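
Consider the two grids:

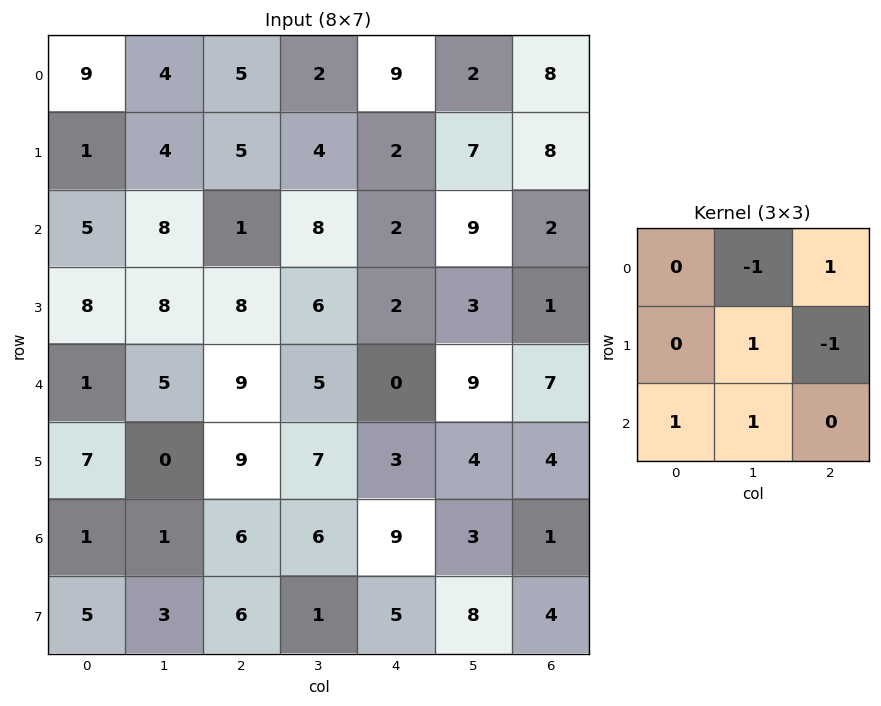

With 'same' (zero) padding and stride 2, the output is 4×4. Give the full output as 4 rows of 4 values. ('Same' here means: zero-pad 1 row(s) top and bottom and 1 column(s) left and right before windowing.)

6 12 13 23
8 8 6 -2
3 11 2 14
-2 7 13 9

Output[0,0]: The receptive field on the zero-padded input at this output position is [0 0 0 / 0 9 4 / 0 1 4]. Elementwise product with the kernel and sum: 0·-1 + 0·1 + 9·1 + 4·-1 + 0·1 + 1·1.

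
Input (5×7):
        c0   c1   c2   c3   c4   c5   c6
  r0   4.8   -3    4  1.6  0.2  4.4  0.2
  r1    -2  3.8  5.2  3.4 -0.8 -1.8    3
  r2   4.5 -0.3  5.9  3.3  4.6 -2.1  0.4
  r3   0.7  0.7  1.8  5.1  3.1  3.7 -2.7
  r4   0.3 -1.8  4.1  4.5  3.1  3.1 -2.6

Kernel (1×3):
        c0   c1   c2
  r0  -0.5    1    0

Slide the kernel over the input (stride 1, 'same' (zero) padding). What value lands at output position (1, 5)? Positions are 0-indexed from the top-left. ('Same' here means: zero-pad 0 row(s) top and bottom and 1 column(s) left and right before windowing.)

-1.4

The receptive field on the zero-padded input at this output position is [-0.8 -1.8 3]. Elementwise product with the kernel and sum: -0.8·-0.5 + -1.8·1.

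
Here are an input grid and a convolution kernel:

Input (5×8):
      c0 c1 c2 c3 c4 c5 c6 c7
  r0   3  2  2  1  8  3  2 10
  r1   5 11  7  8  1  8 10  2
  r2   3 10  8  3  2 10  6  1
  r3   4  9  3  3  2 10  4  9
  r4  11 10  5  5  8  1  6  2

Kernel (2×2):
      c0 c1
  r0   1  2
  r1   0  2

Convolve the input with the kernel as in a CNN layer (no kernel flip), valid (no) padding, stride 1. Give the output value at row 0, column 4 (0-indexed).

The receptive field on the input at this output position is [8 3 / 1 8]. Elementwise product with the kernel and sum: 8·1 + 3·2 + 8·2.

30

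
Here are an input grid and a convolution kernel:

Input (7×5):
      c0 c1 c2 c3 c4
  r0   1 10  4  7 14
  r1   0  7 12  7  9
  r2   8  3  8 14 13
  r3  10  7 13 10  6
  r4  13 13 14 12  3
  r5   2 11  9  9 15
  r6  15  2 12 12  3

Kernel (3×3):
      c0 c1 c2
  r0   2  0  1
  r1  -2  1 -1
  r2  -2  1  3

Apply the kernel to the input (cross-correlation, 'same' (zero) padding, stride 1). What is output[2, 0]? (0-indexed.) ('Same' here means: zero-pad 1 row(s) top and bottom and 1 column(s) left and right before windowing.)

43

The receptive field on the zero-padded input at this output position is [0 0 7 / 0 8 3 / 0 10 7]. Elementwise product with the kernel and sum: 0·2 + 7·1 + 0·-2 + 8·1 + 3·-1 + 0·-2 + 10·1 + 7·3.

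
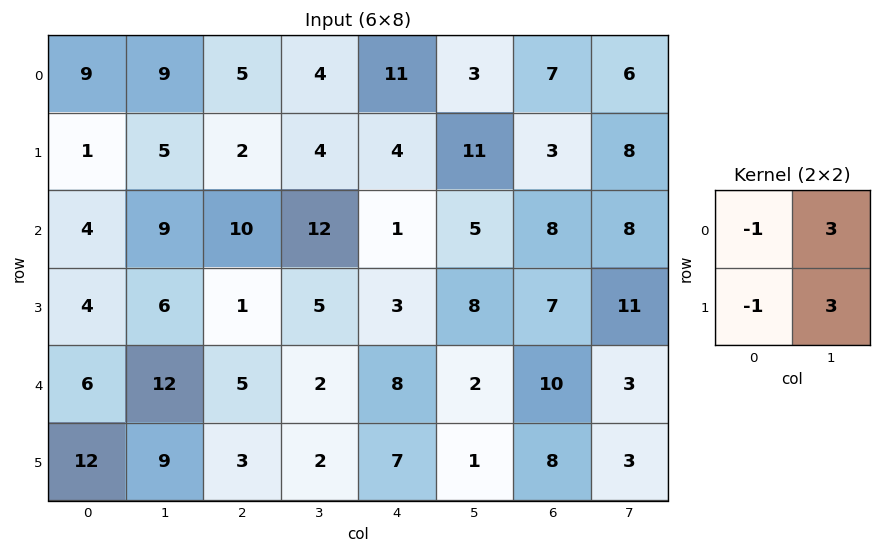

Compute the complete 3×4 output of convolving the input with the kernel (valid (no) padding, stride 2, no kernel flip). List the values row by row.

Output[0,0]: The receptive field on the input at this output position is [9 9 / 1 5]. Elementwise product with the kernel and sum: 9·-1 + 9·3 + 1·-1 + 5·3.
Output[0,1]: The receptive field on the input at this output position is [5 4 / 2 4]. Elementwise product with the kernel and sum: 5·-1 + 4·3 + 2·-1 + 4·3.

32 17 27 32
37 40 35 42
45 4 -6 0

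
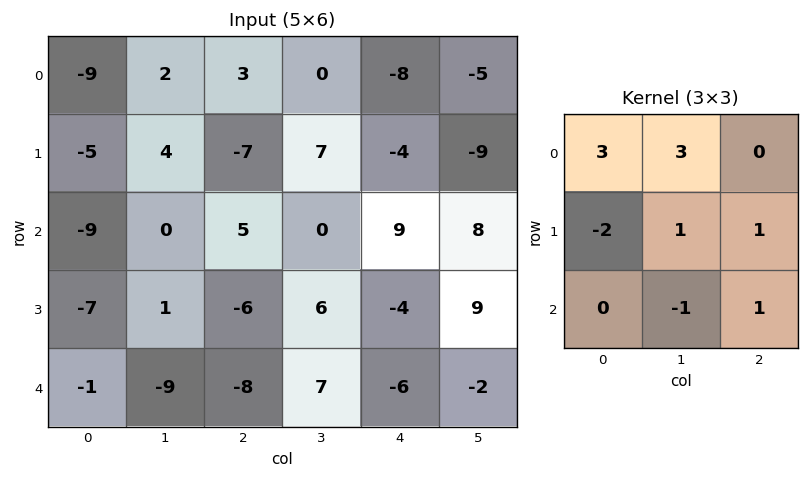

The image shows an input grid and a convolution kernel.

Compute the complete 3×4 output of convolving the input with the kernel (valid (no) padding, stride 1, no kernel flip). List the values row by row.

-9 2 35 -52
13 8 -11 39
-17 28 16 24

Output[0,0]: The receptive field on the input at this output position is [-9 2 3 / -5 4 -7 / -9 0 5]. Elementwise product with the kernel and sum: -9·3 + 2·3 + -5·-2 + 4·1 + -7·1 + 0·-1 + 5·1.
Output[0,1]: The receptive field on the input at this output position is [2 3 0 / 4 -7 7 / 0 5 0]. Elementwise product with the kernel and sum: 2·3 + 3·3 + 4·-2 + -7·1 + 7·1 + 5·-1 + 0·1.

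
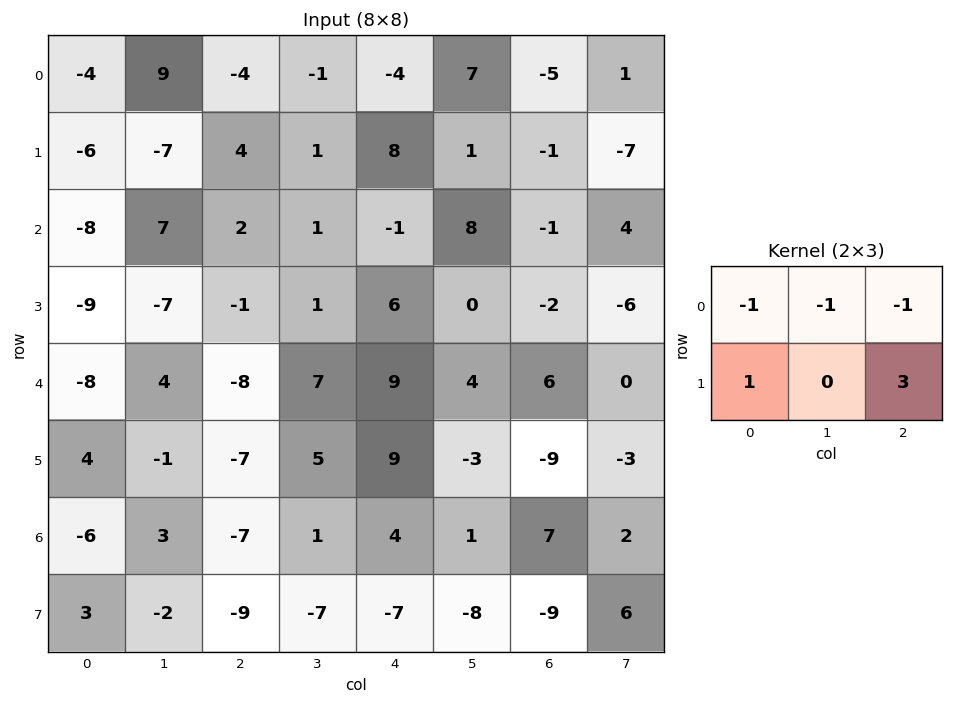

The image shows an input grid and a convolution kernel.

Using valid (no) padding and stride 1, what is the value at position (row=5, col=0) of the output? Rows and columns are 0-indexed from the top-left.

-23

The receptive field on the input at this output position is [4 -1 -7 / -6 3 -7]. Elementwise product with the kernel and sum: 4·-1 + -1·-1 + -7·-1 + -6·1 + -7·3.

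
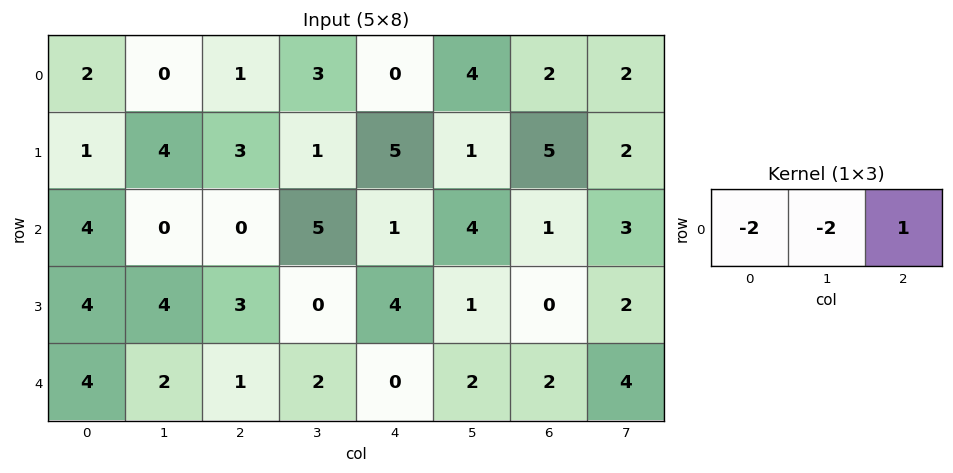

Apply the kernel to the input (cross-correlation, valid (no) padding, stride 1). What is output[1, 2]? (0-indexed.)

The receptive field on the input at this output position is [3 1 5]. Elementwise product with the kernel and sum: 3·-2 + 1·-2 + 5·1.

-3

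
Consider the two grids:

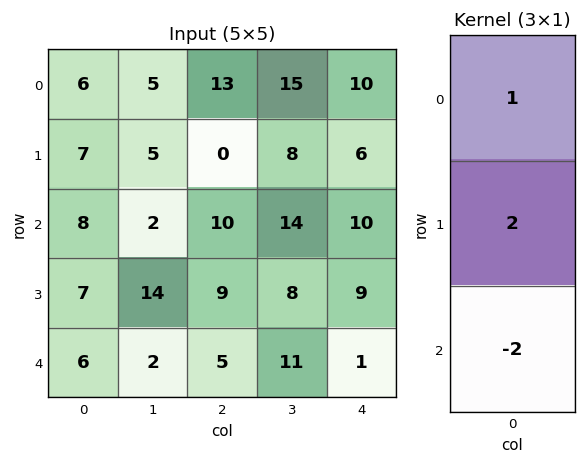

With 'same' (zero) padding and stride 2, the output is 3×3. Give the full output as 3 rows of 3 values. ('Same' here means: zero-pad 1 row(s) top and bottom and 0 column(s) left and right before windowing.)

Output[0,0]: The receptive field on the zero-padded input at this output position is [0 / 6 / 7]. Elementwise product with the kernel and sum: 0·1 + 6·2 + 7·-2.
Output[0,1]: The receptive field on the zero-padded input at this output position is [0 / 13 / 0]. Elementwise product with the kernel and sum: 0·1 + 13·2 + 0·-2.

-2 26 8
9 2 8
19 19 11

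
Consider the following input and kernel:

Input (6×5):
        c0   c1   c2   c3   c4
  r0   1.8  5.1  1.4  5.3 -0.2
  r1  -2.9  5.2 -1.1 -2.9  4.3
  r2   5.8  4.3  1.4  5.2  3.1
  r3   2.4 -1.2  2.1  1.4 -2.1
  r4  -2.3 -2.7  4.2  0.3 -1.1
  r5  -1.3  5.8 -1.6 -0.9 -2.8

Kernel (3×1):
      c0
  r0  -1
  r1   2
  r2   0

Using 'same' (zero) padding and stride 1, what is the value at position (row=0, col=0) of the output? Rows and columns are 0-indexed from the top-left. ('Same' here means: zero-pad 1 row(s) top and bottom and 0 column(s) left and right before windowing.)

3.6

The receptive field on the zero-padded input at this output position is [0 / 1.8 / -2.9]. Elementwise product with the kernel and sum: 0·-1 + 1.8·2.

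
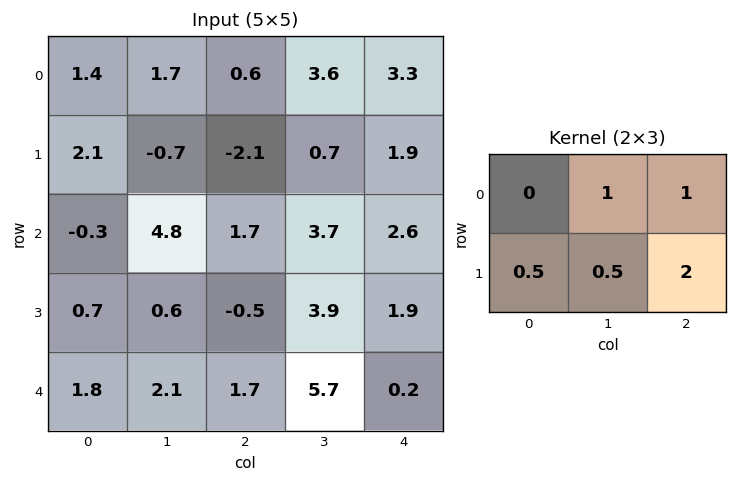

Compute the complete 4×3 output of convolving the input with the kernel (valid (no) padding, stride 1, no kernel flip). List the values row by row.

-1.2 4.2 10
2.85 9.25 10.5
6.15 13.25 11.8
5.45 16.7 9.9

Output[0,0]: The receptive field on the input at this output position is [1.4 1.7 0.6 / 2.1 -0.7 -2.1]. Elementwise product with the kernel and sum: 1.7·1 + 0.6·1 + 2.1·0.5 + -0.7·0.5 + -2.1·2.
Output[0,1]: The receptive field on the input at this output position is [1.7 0.6 3.6 / -0.7 -2.1 0.7]. Elementwise product with the kernel and sum: 0.6·1 + 3.6·1 + -0.7·0.5 + -2.1·0.5 + 0.7·2.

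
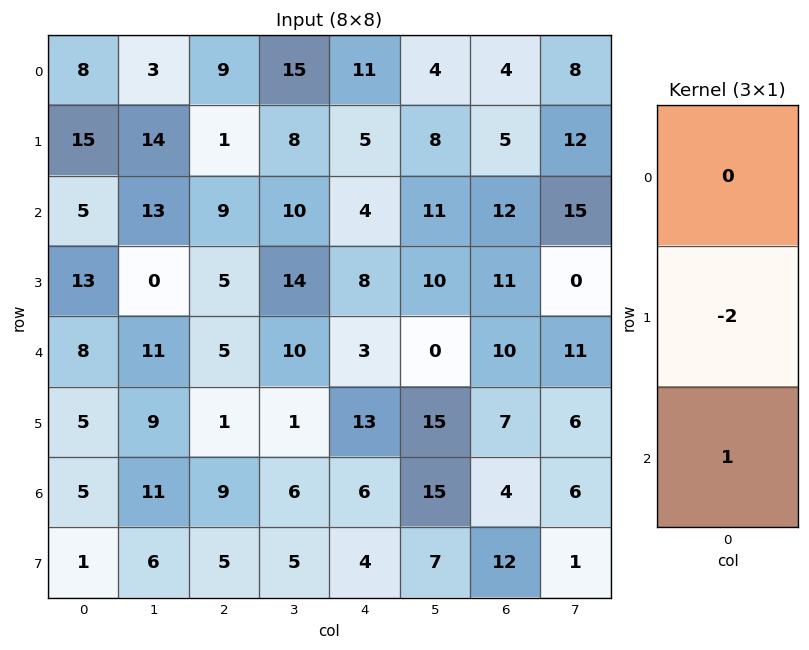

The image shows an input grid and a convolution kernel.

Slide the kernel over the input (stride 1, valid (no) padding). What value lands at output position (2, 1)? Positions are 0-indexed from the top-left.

The receptive field on the input at this output position is [13 / 0 / 11]. Elementwise product with the kernel and sum: 0·-2 + 11·1.

11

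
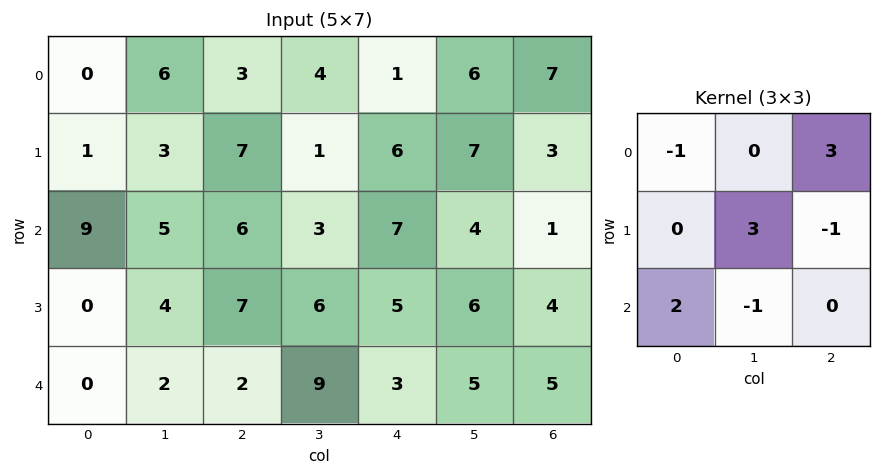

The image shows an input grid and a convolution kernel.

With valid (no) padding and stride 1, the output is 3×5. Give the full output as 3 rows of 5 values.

Output[0,0]: The receptive field on the input at this output position is [0 6 3 / 1 3 7 / 9 5 6]. Elementwise product with the kernel and sum: 0·-1 + 3·3 + 3·3 + 7·-1 + 9·2 + 5·-1.
Output[0,1]: The receptive field on the input at this output position is [6 3 4 / 3 7 1 / 5 6 3]. Elementwise product with the kernel and sum: 6·-1 + 4·3 + 7·3 + 1·-1 + 5·2 + 6·-1.

24 30 6 24 48
25 16 21 44 18
12 21 23 33 11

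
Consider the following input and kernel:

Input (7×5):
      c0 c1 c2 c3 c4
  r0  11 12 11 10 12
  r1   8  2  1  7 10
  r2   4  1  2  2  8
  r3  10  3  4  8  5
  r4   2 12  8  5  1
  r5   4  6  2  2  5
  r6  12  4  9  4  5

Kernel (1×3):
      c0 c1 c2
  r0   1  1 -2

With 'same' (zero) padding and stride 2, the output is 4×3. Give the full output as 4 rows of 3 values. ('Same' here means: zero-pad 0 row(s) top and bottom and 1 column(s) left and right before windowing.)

Output[0,0]: The receptive field on the zero-padded input at this output position is [0 11 12]. Elementwise product with the kernel and sum: 0·1 + 11·1 + 12·-2.

-13 3 22
2 -1 10
-22 10 6
4 5 9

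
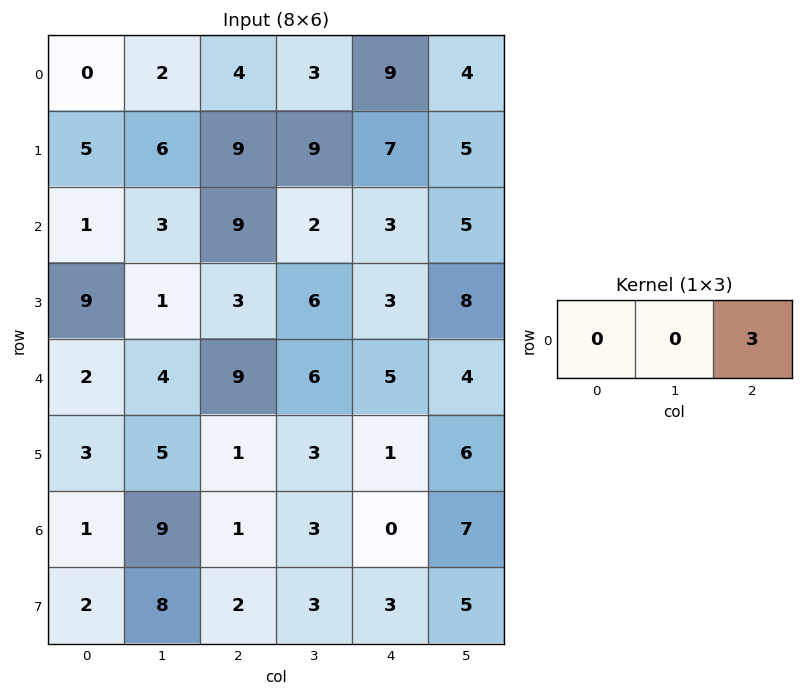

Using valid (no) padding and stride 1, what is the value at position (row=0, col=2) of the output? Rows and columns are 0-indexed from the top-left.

The receptive field on the input at this output position is [4 3 9]. Elementwise product with the kernel and sum: 9·3.

27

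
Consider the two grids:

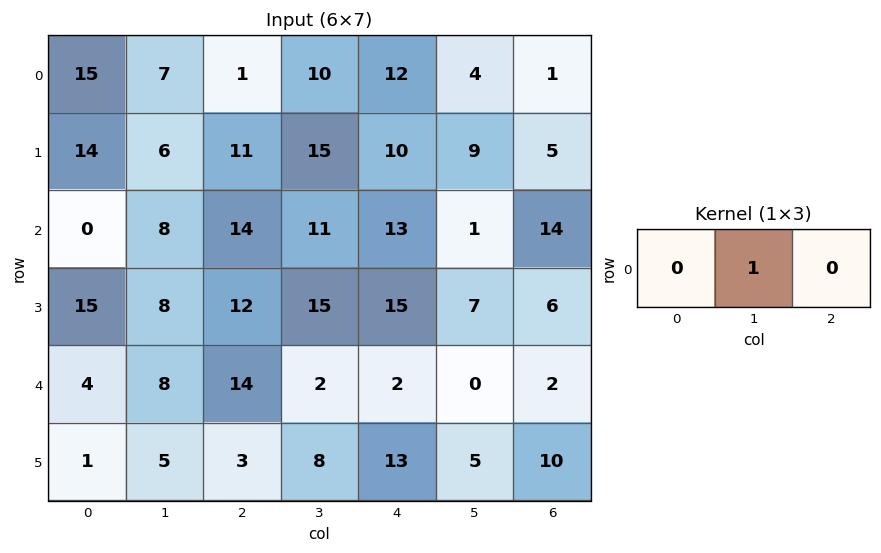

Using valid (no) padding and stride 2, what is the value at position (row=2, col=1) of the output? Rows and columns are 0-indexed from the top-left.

The receptive field on the input at this output position is [14 2 2]. Elementwise product with the kernel and sum: 2·1.

2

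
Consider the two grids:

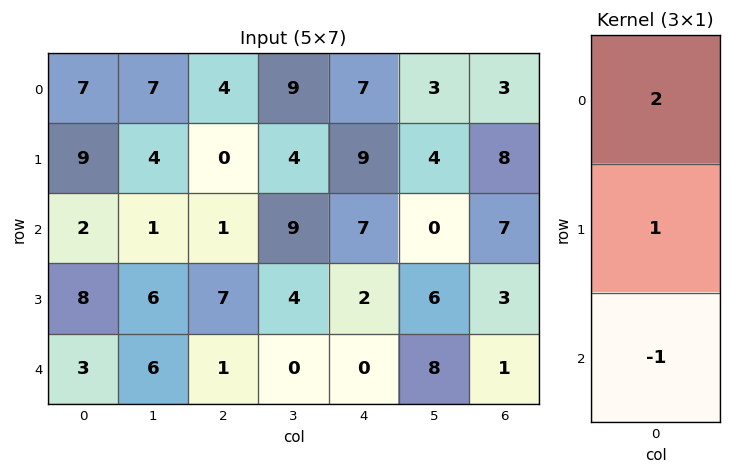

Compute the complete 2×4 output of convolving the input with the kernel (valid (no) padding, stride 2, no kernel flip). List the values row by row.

Output[0,0]: The receptive field on the input at this output position is [7 / 9 / 2]. Elementwise product with the kernel and sum: 7·2 + 9·1 + 2·-1.
Output[0,1]: The receptive field on the input at this output position is [4 / 0 / 1]. Elementwise product with the kernel and sum: 4·2 + 0·1 + 1·-1.

21 7 16 7
9 8 16 16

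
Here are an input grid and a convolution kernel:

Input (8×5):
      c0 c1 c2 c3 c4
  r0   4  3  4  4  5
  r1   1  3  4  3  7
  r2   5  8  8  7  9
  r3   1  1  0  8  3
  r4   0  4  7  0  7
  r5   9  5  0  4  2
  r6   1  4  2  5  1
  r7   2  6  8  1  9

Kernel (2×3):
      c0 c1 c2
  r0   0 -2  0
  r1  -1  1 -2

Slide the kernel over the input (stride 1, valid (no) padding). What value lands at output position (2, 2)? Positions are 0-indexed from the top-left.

The receptive field on the input at this output position is [8 7 9 / 0 8 3]. Elementwise product with the kernel and sum: 7·-2 + 0·-1 + 8·1 + 3·-2.

-12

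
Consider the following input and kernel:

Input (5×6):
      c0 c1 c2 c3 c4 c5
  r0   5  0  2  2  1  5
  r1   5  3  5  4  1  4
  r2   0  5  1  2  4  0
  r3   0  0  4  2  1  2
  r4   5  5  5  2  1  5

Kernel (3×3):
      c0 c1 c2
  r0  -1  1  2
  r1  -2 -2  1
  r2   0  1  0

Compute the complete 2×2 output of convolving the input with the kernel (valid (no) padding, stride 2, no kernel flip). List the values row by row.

-7 -13
16 0

Output[0,0]: The receptive field on the input at this output position is [5 0 2 / 5 3 5 / 0 5 1]. Elementwise product with the kernel and sum: 5·-1 + 0·1 + 2·2 + 5·-2 + 3·-2 + 5·1 + 5·1.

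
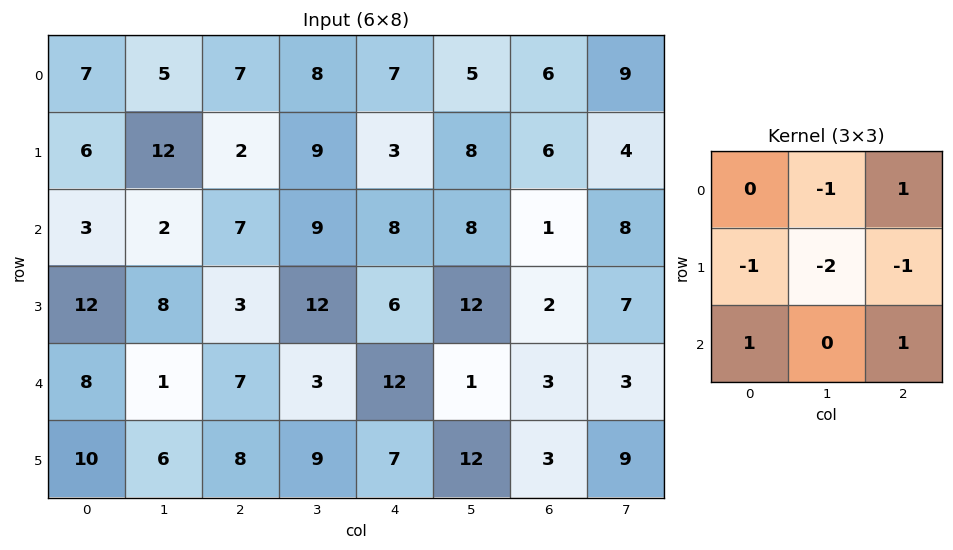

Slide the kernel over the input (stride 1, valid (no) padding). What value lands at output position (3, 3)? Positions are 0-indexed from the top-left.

The receptive field on the input at this output position is [12 6 12 / 3 12 1 / 9 7 12]. Elementwise product with the kernel and sum: 6·-1 + 12·1 + 3·-1 + 12·-2 + 1·-1 + 9·1 + 12·1.

-1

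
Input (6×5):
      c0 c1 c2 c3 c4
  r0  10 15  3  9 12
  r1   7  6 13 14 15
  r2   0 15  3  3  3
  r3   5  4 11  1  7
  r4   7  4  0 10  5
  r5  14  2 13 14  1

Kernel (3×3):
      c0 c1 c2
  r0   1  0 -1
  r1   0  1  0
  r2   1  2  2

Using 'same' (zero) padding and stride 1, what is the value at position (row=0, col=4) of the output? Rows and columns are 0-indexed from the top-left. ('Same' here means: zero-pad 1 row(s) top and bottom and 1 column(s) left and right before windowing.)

56

The receptive field on the zero-padded input at this output position is [0 0 0 / 9 12 0 / 14 15 0]. Elementwise product with the kernel and sum: 0·1 + 0·-1 + 12·1 + 14·1 + 15·2 + 0·2.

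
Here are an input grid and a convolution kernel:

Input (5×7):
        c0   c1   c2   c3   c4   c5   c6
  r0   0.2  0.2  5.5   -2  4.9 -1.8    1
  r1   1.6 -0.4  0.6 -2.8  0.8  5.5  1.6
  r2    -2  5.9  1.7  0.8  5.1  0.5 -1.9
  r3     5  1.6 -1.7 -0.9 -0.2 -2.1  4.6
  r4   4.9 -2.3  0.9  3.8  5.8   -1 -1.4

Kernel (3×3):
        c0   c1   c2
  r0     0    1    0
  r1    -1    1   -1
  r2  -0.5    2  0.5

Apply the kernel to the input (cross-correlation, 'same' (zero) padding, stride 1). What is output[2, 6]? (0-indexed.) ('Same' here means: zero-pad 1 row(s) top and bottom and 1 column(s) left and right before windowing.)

The receptive field on the zero-padded input at this output position is [5.5 1.6 0 / 0.5 -1.9 0 / -2.1 4.6 0]. Elementwise product with the kernel and sum: 1.6·1 + 0.5·-1 + -1.9·1 + 0·-1 + -2.1·-0.5 + 4.6·2 + 0·0.5.

9.45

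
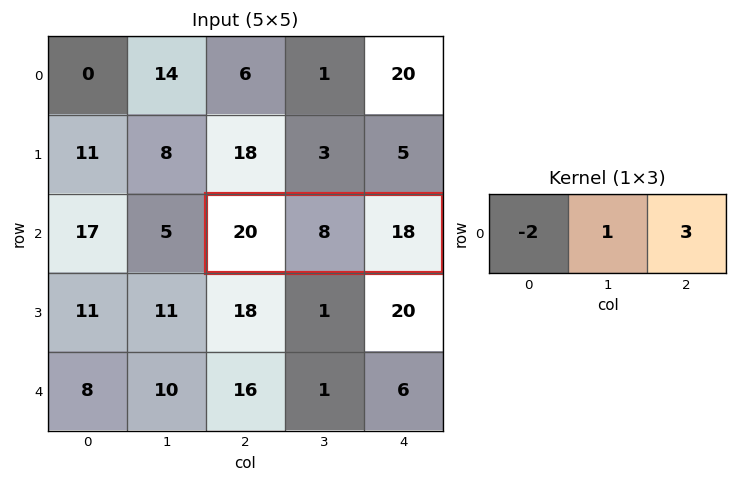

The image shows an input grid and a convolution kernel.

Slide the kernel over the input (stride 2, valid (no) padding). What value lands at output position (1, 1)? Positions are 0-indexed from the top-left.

The receptive field on the input at this output position is [20 8 18]. Elementwise product with the kernel and sum: 20·-2 + 8·1 + 18·3.

22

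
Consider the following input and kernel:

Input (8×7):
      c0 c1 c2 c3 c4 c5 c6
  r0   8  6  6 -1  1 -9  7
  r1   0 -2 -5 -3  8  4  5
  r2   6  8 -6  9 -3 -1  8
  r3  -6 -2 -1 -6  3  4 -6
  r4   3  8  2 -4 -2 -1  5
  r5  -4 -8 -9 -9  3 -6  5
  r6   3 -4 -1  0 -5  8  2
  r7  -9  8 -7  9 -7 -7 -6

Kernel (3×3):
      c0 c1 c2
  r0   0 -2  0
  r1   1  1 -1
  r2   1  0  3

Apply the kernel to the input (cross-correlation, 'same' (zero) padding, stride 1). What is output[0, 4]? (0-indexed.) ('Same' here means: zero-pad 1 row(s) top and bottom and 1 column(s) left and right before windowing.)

18

The receptive field on the zero-padded input at this output position is [0 0 0 / -1 1 -9 / -3 8 4]. Elementwise product with the kernel and sum: 0·-2 + -1·1 + 1·1 + -9·-1 + -3·1 + 4·3.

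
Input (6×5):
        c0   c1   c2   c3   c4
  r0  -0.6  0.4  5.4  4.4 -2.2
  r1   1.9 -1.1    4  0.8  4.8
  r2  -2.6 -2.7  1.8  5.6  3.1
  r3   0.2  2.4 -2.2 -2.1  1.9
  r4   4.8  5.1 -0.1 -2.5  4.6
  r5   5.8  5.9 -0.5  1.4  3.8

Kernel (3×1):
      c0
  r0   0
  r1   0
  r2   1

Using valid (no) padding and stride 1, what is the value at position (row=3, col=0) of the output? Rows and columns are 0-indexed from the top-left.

The receptive field on the input at this output position is [0.2 / 4.8 / 5.8]. Elementwise product with the kernel and sum: 5.8·1.

5.8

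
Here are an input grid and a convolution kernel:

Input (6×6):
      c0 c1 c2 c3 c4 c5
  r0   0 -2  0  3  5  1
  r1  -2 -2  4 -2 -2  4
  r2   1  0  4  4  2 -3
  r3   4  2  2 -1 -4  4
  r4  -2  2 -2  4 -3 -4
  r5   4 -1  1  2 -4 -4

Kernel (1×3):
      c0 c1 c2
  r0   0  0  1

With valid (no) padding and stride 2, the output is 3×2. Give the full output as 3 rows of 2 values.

Output[0,0]: The receptive field on the input at this output position is [0 -2 0]. Elementwise product with the kernel and sum: 0·1.
Output[0,1]: The receptive field on the input at this output position is [0 3 5]. Elementwise product with the kernel and sum: 5·1.

0 5
4 2
-2 -3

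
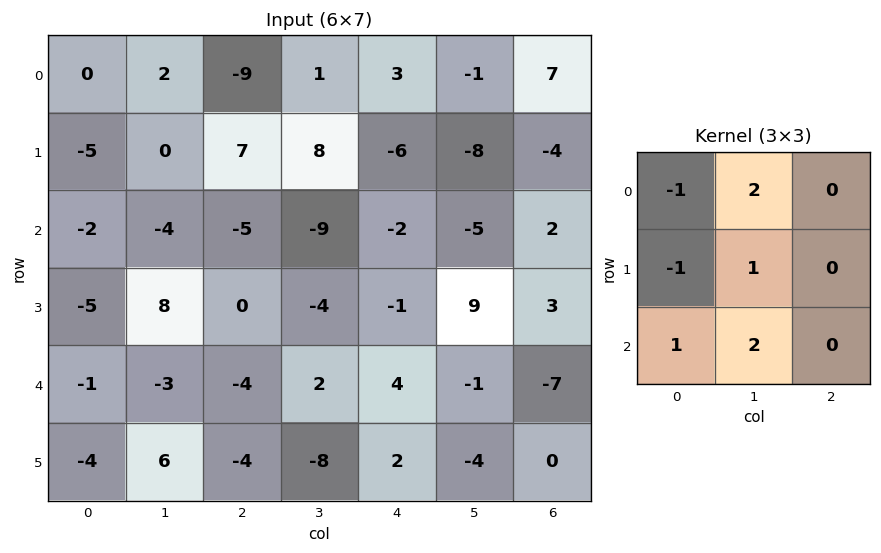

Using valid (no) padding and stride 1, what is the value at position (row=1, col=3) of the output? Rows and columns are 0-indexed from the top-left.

The receptive field on the input at this output position is [8 -6 -8 / -9 -2 -5 / -4 -1 9]. Elementwise product with the kernel and sum: 8·-1 + -6·2 + -9·-1 + -2·1 + -4·1 + -1·2.

-19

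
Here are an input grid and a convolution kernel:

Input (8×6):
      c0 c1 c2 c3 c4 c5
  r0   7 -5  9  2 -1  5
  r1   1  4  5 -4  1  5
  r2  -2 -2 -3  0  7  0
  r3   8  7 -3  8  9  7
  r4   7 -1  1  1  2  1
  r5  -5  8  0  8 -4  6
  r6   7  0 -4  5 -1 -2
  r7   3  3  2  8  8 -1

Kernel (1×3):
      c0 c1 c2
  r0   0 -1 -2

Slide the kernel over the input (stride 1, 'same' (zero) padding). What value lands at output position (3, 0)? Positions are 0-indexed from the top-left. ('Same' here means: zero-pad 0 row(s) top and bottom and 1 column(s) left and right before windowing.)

The receptive field on the zero-padded input at this output position is [0 8 7]. Elementwise product with the kernel and sum: 8·-1 + 7·-2.

-22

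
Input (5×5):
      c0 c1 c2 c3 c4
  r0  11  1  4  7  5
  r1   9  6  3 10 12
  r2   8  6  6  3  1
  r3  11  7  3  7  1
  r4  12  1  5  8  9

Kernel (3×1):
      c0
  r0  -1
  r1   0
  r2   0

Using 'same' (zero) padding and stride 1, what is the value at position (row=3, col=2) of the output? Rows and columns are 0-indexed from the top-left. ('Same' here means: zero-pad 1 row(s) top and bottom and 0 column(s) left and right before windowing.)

-6

The receptive field on the zero-padded input at this output position is [6 / 3 / 5]. Elementwise product with the kernel and sum: 6·-1.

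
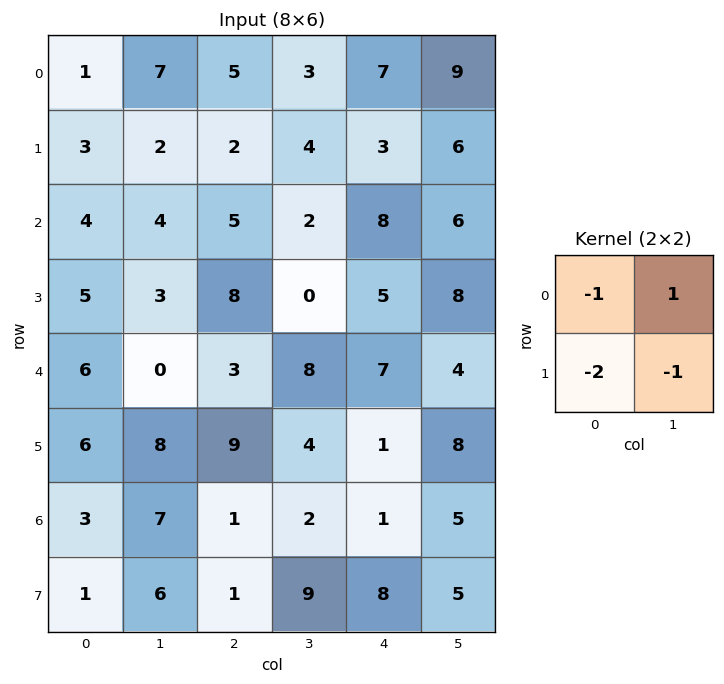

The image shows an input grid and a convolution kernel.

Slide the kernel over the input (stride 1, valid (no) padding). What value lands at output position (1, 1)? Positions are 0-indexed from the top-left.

-13

The receptive field on the input at this output position is [2 2 / 4 5]. Elementwise product with the kernel and sum: 2·-1 + 2·1 + 4·-2 + 5·-1.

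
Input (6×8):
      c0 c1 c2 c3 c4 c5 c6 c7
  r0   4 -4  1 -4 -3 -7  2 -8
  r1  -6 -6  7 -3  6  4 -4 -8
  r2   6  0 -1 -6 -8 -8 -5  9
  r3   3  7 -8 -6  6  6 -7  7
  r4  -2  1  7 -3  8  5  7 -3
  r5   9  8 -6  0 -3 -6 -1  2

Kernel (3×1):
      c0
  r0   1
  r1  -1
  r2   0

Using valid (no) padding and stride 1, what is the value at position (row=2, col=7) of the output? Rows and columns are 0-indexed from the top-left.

2

The receptive field on the input at this output position is [9 / 7 / -3]. Elementwise product with the kernel and sum: 9·1 + 7·-1.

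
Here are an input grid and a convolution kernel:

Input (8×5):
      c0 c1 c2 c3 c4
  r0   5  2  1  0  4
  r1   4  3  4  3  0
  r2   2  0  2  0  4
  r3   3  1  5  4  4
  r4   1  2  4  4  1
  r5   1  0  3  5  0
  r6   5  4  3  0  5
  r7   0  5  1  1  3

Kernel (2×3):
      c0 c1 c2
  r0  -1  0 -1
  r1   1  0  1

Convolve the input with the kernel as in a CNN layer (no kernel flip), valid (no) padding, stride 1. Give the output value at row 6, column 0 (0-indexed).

The receptive field on the input at this output position is [5 4 3 / 0 5 1]. Elementwise product with the kernel and sum: 5·-1 + 3·-1 + 0·1 + 1·1.

-7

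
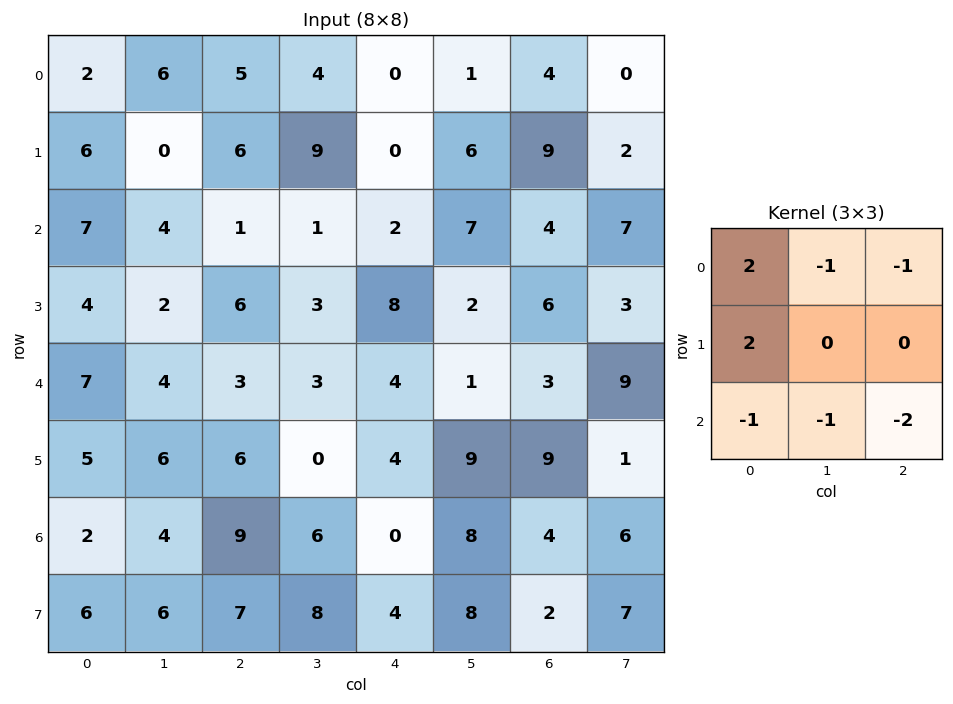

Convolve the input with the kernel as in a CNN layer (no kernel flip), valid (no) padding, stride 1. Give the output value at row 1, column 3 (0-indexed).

-1

The receptive field on the input at this output position is [9 0 6 / 1 2 7 / 3 8 2]. Elementwise product with the kernel and sum: 9·2 + 0·-1 + 6·-1 + 1·2 + 3·-1 + 8·-1 + 2·-2.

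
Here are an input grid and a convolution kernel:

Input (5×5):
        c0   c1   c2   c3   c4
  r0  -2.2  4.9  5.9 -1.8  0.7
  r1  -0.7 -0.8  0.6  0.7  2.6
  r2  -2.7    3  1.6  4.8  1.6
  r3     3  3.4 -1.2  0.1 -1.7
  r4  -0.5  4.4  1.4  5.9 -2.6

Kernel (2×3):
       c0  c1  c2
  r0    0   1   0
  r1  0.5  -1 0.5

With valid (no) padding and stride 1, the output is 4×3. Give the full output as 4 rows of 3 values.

Output[0,0]: The receptive field on the input at this output position is [-2.2 4.9 5.9 / -0.7 -0.8 0.6]. Elementwise product with the kernel and sum: 4.9·1 + -0.7·0.5 + -0.8·-1 + 0.6·0.5.

5.65 5.25 -0.9
-4.35 2.9 -2.5
0.5 4.55 3.25
-0.55 2.55 -6.4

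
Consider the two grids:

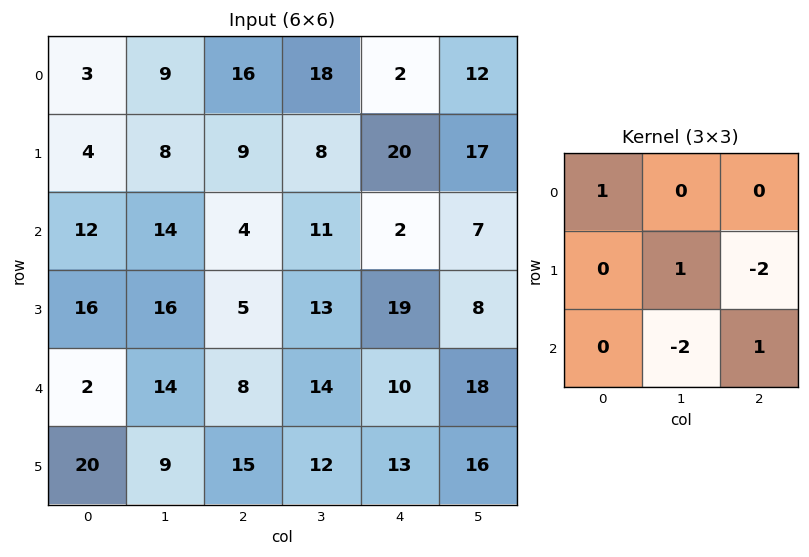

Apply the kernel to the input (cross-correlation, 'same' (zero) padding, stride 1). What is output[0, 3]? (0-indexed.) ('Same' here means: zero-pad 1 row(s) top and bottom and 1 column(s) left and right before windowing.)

18

The receptive field on the zero-padded input at this output position is [0 0 0 / 16 18 2 / 9 8 20]. Elementwise product with the kernel and sum: 0·1 + 18·1 + 2·-2 + 8·-2 + 20·1.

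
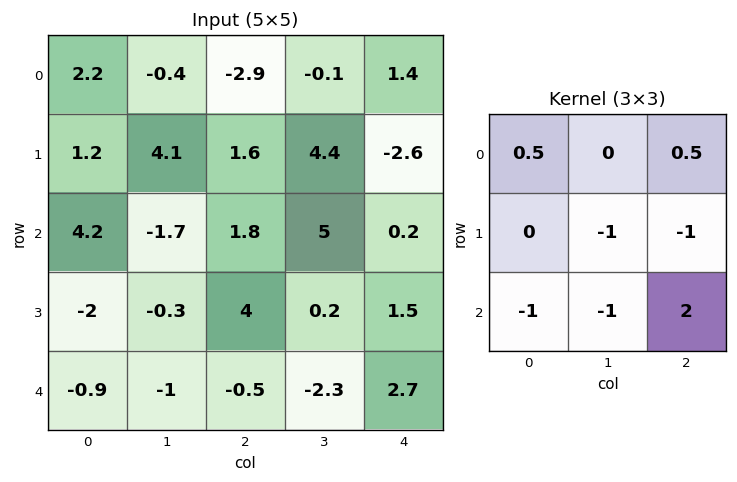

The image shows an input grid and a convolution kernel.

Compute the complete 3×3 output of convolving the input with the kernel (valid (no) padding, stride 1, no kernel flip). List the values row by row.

-4.95 3.65 -8.95
11.6 -5.85 -6.9
0.2 -5.65 7.5

Output[0,0]: The receptive field on the input at this output position is [2.2 -0.4 -2.9 / 1.2 4.1 1.6 / 4.2 -1.7 1.8]. Elementwise product with the kernel and sum: 2.2·0.5 + -2.9·0.5 + 4.1·-1 + 1.6·-1 + 4.2·-1 + -1.7·-1 + 1.8·2.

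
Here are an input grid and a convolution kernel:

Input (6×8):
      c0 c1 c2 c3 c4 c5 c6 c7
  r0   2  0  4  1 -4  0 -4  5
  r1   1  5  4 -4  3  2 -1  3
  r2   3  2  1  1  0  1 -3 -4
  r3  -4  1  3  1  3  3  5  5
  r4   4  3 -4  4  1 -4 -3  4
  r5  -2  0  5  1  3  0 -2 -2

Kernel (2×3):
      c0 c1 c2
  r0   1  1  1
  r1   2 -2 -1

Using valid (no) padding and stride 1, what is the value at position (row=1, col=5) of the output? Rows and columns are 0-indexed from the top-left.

16

The receptive field on the input at this output position is [2 -1 3 / 1 -3 -4]. Elementwise product with the kernel and sum: 2·1 + -1·1 + 3·1 + 1·2 + -3·-2 + -4·-1.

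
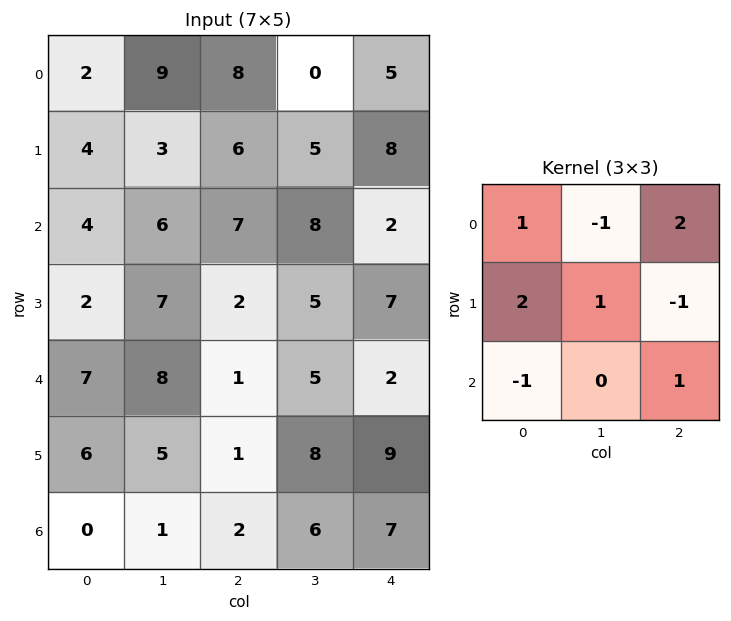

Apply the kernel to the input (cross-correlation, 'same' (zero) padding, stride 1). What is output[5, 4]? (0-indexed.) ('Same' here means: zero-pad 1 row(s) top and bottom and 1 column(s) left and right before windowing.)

The receptive field on the zero-padded input at this output position is [5 2 0 / 8 9 0 / 6 7 0]. Elementwise product with the kernel and sum: 5·1 + 2·-1 + 0·2 + 8·2 + 9·1 + 0·-1 + 6·-1 + 0·1.

22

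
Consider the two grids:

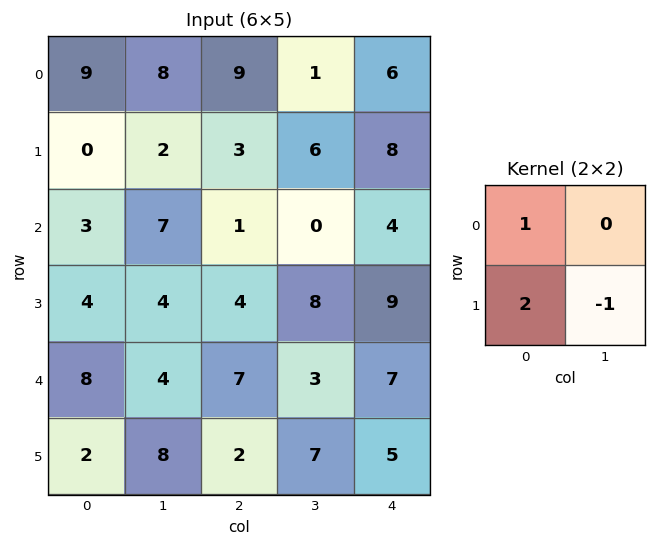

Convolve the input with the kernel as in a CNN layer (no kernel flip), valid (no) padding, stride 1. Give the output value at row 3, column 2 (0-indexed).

The receptive field on the input at this output position is [4 8 / 7 3]. Elementwise product with the kernel and sum: 4·1 + 7·2 + 3·-1.

15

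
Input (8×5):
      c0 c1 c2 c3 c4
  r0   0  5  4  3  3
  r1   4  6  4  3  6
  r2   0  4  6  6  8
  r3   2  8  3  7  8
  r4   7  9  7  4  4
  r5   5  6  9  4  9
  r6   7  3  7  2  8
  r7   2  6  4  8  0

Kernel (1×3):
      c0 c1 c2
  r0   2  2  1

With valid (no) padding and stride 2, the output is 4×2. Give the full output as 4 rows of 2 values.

14 17
14 32
39 26
27 26

Output[0,0]: The receptive field on the input at this output position is [0 5 4]. Elementwise product with the kernel and sum: 0·2 + 5·2 + 4·1.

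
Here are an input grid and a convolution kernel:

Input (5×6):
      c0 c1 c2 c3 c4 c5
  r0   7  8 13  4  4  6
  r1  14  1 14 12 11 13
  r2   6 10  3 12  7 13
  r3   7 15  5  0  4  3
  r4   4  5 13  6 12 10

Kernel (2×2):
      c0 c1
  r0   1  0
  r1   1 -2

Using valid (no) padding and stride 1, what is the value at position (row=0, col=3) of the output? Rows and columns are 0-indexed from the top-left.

The receptive field on the input at this output position is [4 4 / 12 11]. Elementwise product with the kernel and sum: 4·1 + 12·1 + 11·-2.

-6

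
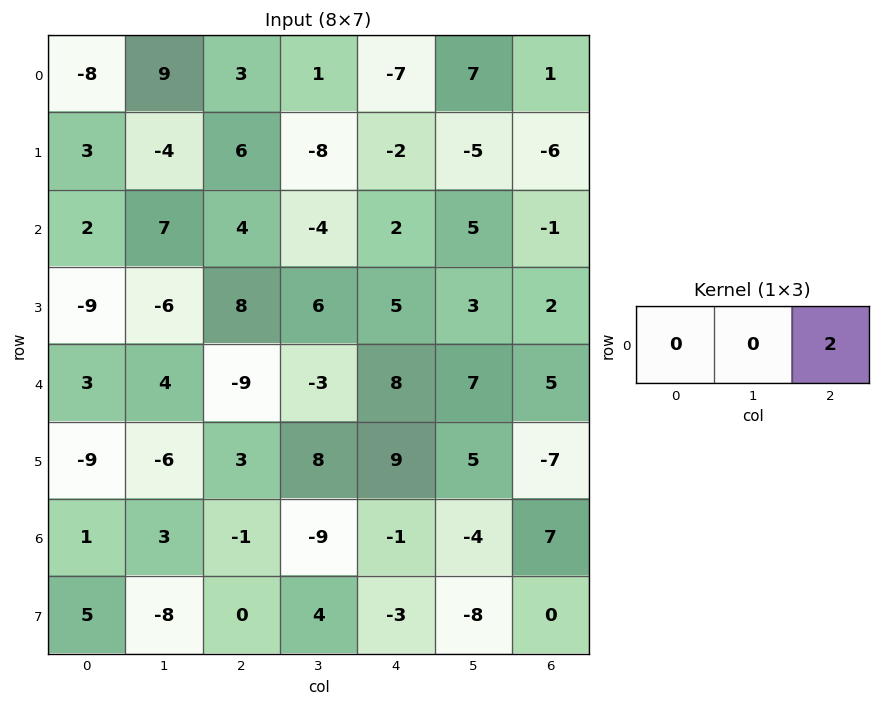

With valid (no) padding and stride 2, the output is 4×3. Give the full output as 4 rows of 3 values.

Output[0,0]: The receptive field on the input at this output position is [-8 9 3]. Elementwise product with the kernel and sum: 3·2.

6 -14 2
8 4 -2
-18 16 10
-2 -2 14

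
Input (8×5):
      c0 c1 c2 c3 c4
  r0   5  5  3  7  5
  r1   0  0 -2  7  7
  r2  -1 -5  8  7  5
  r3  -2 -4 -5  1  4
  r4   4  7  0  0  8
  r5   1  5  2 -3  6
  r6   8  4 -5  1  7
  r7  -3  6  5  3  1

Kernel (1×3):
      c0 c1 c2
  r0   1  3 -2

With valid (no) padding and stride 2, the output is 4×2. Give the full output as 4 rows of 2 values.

14 14
-32 19
25 -16
30 -16

Output[0,0]: The receptive field on the input at this output position is [5 5 3]. Elementwise product with the kernel and sum: 5·1 + 5·3 + 3·-2.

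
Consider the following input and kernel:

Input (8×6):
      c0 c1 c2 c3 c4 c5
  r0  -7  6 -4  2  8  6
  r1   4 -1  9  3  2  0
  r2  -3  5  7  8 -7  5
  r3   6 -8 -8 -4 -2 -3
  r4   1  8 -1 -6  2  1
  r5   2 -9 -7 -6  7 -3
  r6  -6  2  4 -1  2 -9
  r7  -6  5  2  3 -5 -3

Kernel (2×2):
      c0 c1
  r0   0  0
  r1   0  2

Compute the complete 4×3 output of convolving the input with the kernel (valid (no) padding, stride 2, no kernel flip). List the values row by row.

-2 6 0
-16 -8 -6
-18 -12 -6
10 6 -6

Output[0,0]: The receptive field on the input at this output position is [-7 6 / 4 -1]. Elementwise product with the kernel and sum: -1·2.
Output[0,1]: The receptive field on the input at this output position is [-4 2 / 9 3]. Elementwise product with the kernel and sum: 3·2.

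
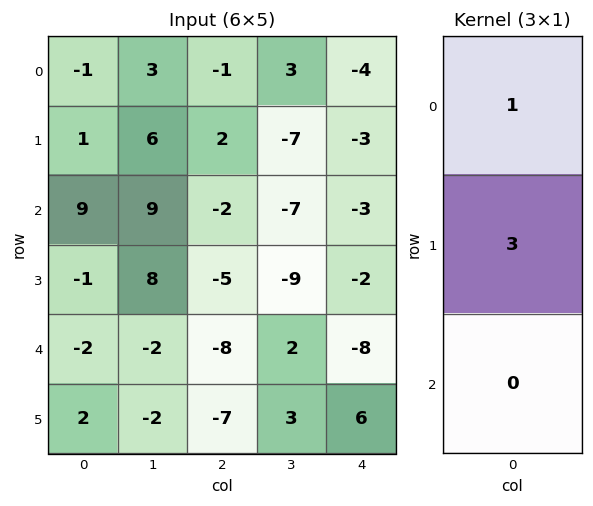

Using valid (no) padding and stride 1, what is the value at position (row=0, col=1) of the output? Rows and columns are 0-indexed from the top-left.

The receptive field on the input at this output position is [3 / 6 / 9]. Elementwise product with the kernel and sum: 3·1 + 6·3.

21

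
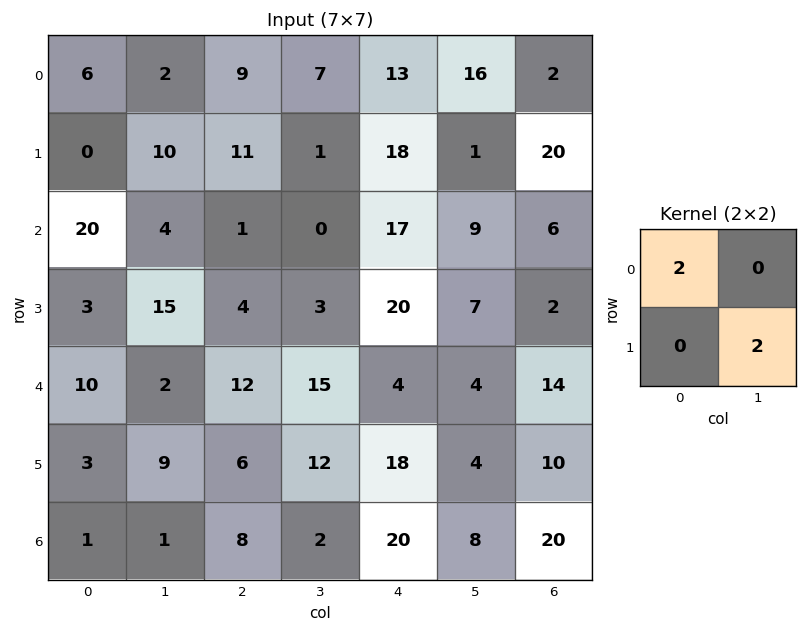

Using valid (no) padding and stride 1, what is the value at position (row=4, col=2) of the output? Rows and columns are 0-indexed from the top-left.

The receptive field on the input at this output position is [12 15 / 6 12]. Elementwise product with the kernel and sum: 12·2 + 12·2.

48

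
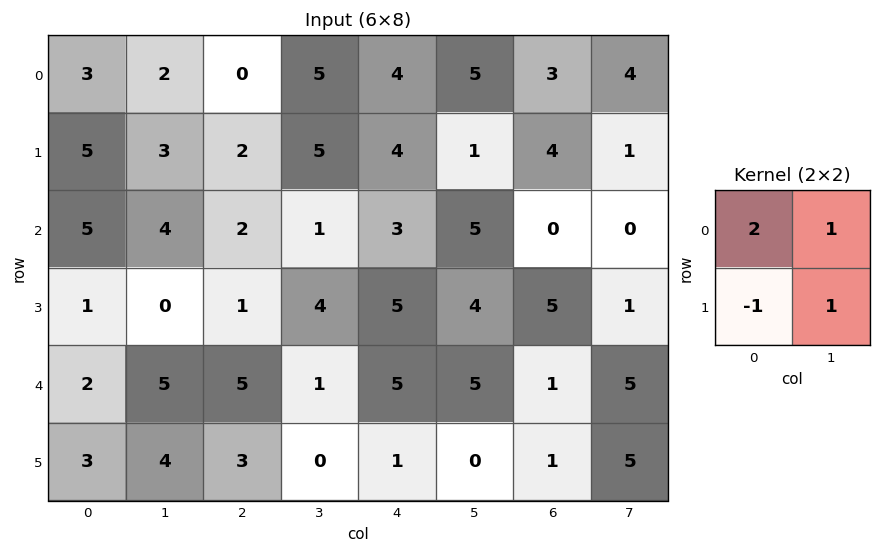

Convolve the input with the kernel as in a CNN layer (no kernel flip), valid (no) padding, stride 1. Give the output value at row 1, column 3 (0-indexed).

16

The receptive field on the input at this output position is [5 4 / 1 3]. Elementwise product with the kernel and sum: 5·2 + 4·1 + 1·-1 + 3·1.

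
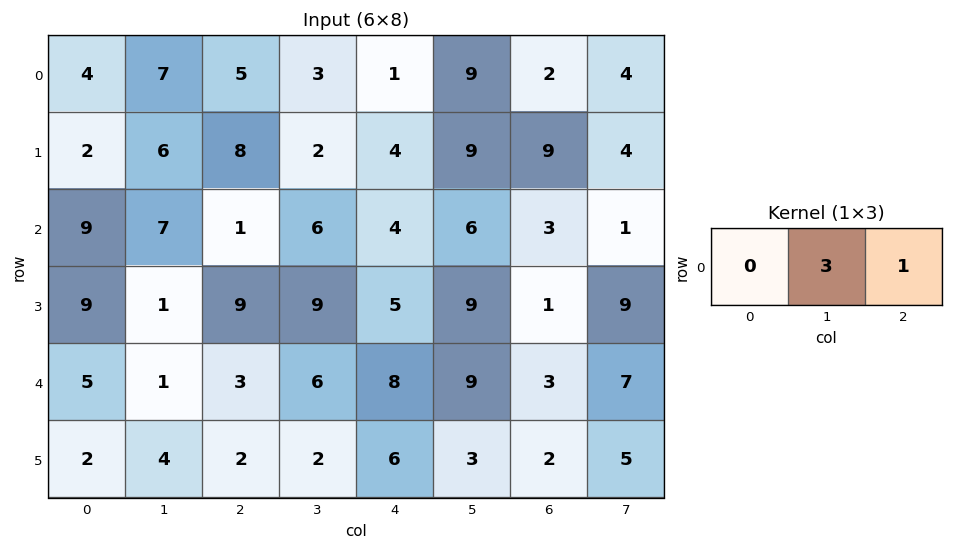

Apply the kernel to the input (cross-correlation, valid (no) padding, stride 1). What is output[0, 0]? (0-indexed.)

The receptive field on the input at this output position is [4 7 5]. Elementwise product with the kernel and sum: 7·3 + 5·1.

26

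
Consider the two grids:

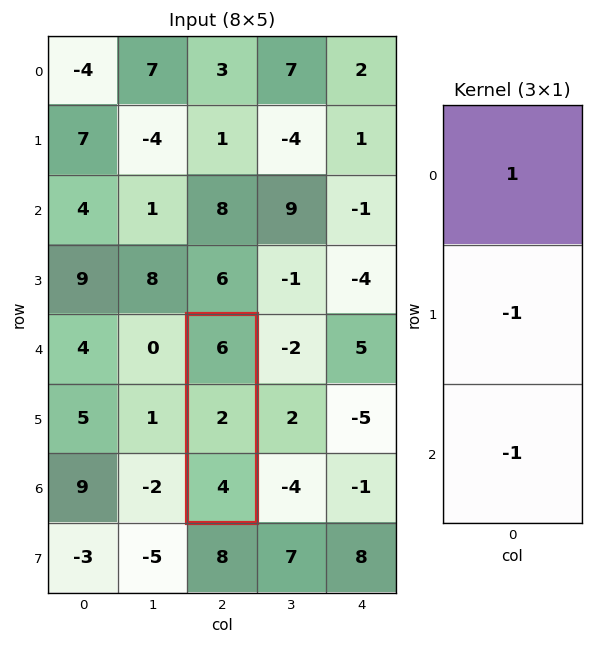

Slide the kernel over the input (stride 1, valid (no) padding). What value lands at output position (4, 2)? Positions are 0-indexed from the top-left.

The receptive field on the input at this output position is [6 / 2 / 4]. Elementwise product with the kernel and sum: 6·1 + 2·-1 + 4·-1.

0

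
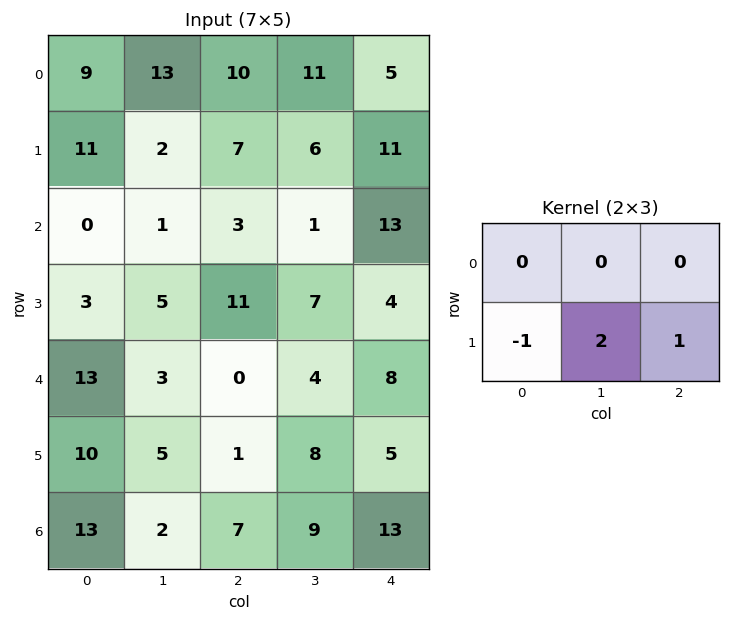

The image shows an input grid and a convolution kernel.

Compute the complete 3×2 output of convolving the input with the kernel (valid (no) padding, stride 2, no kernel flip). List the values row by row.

Output[0,0]: The receptive field on the input at this output position is [9 13 10 / 11 2 7]. Elementwise product with the kernel and sum: 11·-1 + 2·2 + 7·1.
Output[0,1]: The receptive field on the input at this output position is [10 11 5 / 7 6 11]. Elementwise product with the kernel and sum: 7·-1 + 6·2 + 11·1.

0 16
18 7
1 20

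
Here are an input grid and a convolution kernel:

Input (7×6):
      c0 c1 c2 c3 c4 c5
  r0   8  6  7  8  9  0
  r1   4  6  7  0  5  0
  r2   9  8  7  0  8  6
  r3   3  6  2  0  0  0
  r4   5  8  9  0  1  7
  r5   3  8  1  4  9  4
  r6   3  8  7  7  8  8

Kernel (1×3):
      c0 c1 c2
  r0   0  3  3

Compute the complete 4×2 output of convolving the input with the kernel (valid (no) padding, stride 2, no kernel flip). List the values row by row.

Output[0,0]: The receptive field on the input at this output position is [8 6 7]. Elementwise product with the kernel and sum: 6·3 + 7·3.

39 51
45 24
51 3
45 45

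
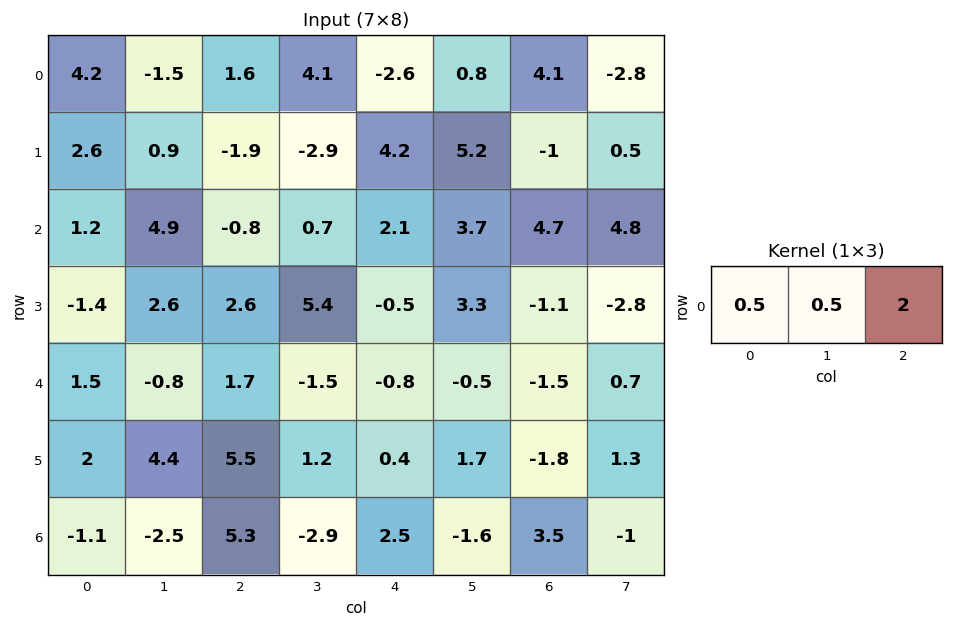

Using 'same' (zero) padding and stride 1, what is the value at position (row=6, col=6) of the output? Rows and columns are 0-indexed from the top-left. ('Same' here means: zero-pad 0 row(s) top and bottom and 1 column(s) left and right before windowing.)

The receptive field on the zero-padded input at this output position is [-1.6 3.5 -1]. Elementwise product with the kernel and sum: -1.6·0.5 + 3.5·0.5 + -1·2.

-1.05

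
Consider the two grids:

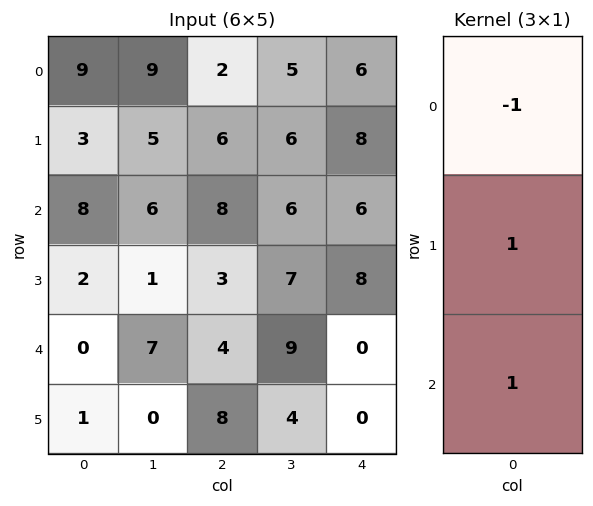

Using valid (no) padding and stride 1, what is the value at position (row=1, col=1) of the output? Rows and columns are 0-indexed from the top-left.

The receptive field on the input at this output position is [5 / 6 / 1]. Elementwise product with the kernel and sum: 5·-1 + 6·1 + 1·1.

2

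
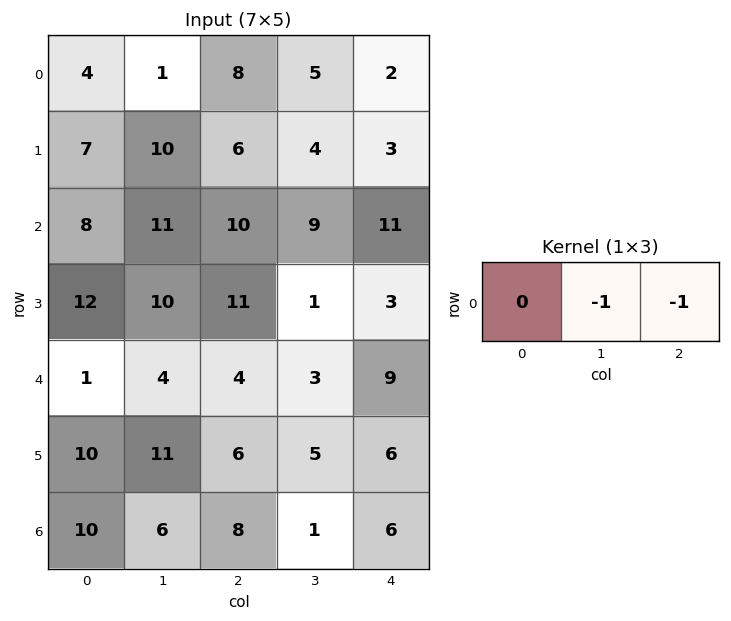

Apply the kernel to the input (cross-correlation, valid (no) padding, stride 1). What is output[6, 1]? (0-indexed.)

-9

The receptive field on the input at this output position is [6 8 1]. Elementwise product with the kernel and sum: 8·-1 + 1·-1.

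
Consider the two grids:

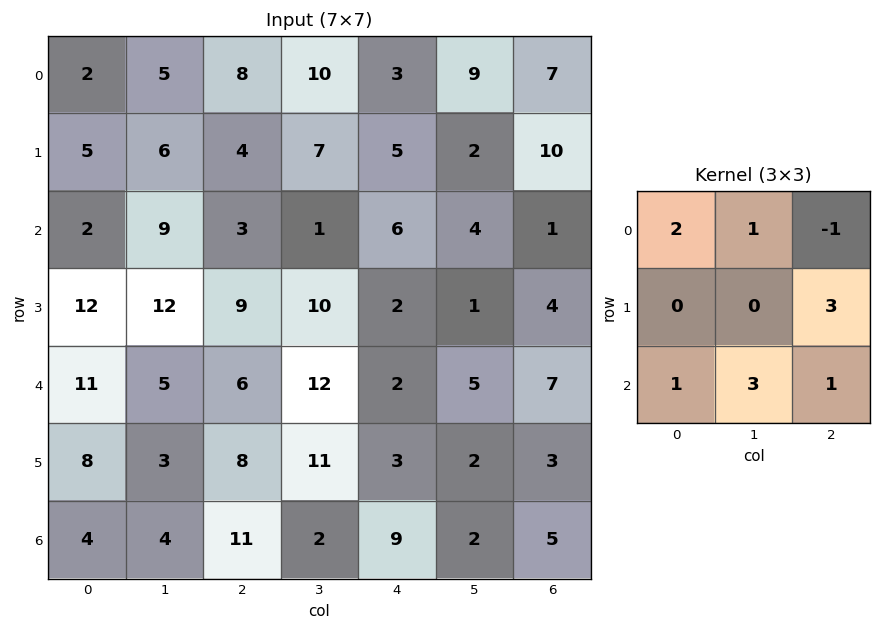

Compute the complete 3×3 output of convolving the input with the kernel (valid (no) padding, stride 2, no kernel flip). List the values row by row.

45 50 57
69 51 51
72 57 31

Output[0,0]: The receptive field on the input at this output position is [2 5 8 / 5 6 4 / 2 9 3]. Elementwise product with the kernel and sum: 2·2 + 5·1 + 8·-1 + 4·3 + 2·1 + 9·3 + 3·1.
Output[0,1]: The receptive field on the input at this output position is [8 10 3 / 4 7 5 / 3 1 6]. Elementwise product with the kernel and sum: 8·2 + 10·1 + 3·-1 + 5·3 + 3·1 + 1·3 + 6·1.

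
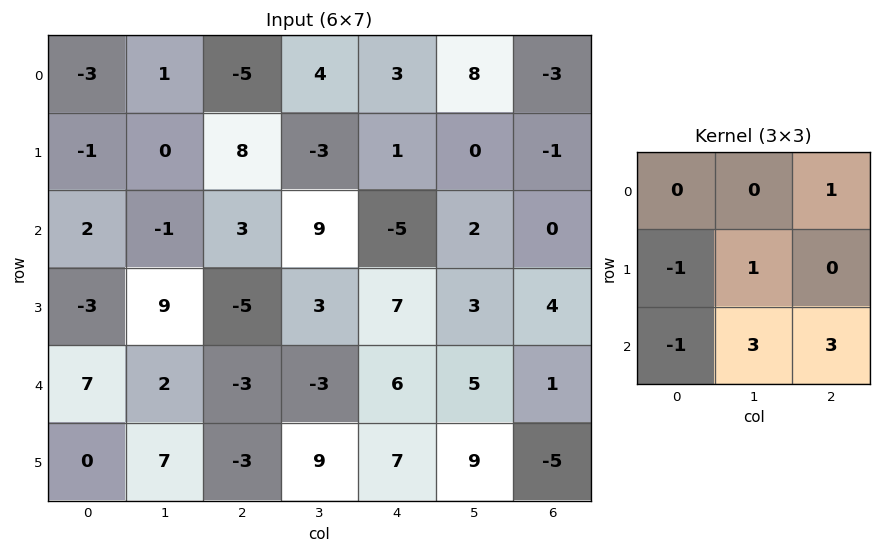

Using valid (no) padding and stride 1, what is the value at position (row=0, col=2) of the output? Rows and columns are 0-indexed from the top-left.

The receptive field on the input at this output position is [-5 4 3 / 8 -3 1 / 3 9 -5]. Elementwise product with the kernel and sum: 3·1 + 8·-1 + -3·1 + 3·-1 + 9·3 + -5·3.

1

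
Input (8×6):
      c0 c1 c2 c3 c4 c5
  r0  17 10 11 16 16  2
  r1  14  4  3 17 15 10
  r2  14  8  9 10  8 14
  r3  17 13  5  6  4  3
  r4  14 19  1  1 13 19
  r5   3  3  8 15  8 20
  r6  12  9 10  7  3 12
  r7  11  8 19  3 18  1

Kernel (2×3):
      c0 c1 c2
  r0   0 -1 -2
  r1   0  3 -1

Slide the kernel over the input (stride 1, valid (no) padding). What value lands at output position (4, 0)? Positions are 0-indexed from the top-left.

-20

The receptive field on the input at this output position is [14 19 1 / 3 3 8]. Elementwise product with the kernel and sum: 19·-1 + 1·-2 + 3·3 + 8·-1.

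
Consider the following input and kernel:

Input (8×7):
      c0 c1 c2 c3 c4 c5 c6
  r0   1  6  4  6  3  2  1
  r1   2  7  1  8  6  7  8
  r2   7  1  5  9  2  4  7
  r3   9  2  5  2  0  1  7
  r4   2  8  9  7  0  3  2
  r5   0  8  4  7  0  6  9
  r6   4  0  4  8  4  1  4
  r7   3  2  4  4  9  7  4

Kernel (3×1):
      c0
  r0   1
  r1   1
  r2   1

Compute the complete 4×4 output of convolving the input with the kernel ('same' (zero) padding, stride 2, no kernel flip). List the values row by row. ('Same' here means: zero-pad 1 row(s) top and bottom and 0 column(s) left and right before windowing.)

3 5 9 9
18 11 8 22
11 18 0 18
7 12 13 17

Output[0,0]: The receptive field on the zero-padded input at this output position is [0 / 1 / 2]. Elementwise product with the kernel and sum: 0·1 + 1·1 + 2·1.
Output[0,1]: The receptive field on the zero-padded input at this output position is [0 / 4 / 1]. Elementwise product with the kernel and sum: 0·1 + 4·1 + 1·1.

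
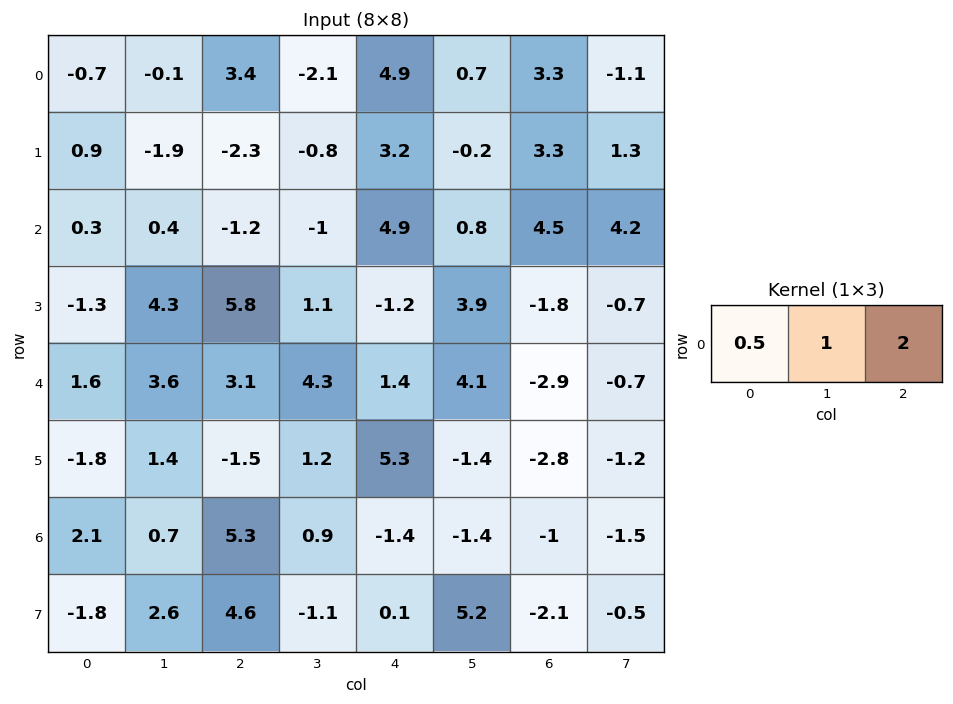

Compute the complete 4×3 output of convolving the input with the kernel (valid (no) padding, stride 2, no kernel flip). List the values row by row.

Output[0,0]: The receptive field on the input at this output position is [-0.7 -0.1 3.4]. Elementwise product with the kernel and sum: -0.7·0.5 + -0.1·1 + 3.4·2.
Output[0,1]: The receptive field on the input at this output position is [3.4 -2.1 4.9]. Elementwise product with the kernel and sum: 3.4·0.5 + -2.1·1 + 4.9·2.

6.35 9.4 9.75
-1.85 8.2 12.25
10.6 8.65 -1
12.35 0.75 -4.1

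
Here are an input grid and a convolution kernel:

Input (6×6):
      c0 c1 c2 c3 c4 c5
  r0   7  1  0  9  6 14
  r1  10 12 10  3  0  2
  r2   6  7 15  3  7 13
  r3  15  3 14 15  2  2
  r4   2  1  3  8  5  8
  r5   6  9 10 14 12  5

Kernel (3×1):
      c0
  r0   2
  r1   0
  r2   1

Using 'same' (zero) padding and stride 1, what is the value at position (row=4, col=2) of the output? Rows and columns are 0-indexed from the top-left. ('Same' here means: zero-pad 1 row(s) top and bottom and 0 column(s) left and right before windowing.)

The receptive field on the zero-padded input at this output position is [14 / 3 / 10]. Elementwise product with the kernel and sum: 14·2 + 10·1.

38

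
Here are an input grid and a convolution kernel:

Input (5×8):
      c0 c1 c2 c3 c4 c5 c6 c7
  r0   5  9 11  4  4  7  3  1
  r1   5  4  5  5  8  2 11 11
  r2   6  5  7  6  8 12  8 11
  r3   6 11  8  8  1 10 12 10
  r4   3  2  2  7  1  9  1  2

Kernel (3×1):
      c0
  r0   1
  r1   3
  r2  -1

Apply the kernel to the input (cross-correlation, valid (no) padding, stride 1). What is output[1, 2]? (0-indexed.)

18

The receptive field on the input at this output position is [5 / 7 / 8]. Elementwise product with the kernel and sum: 5·1 + 7·3 + 8·-1.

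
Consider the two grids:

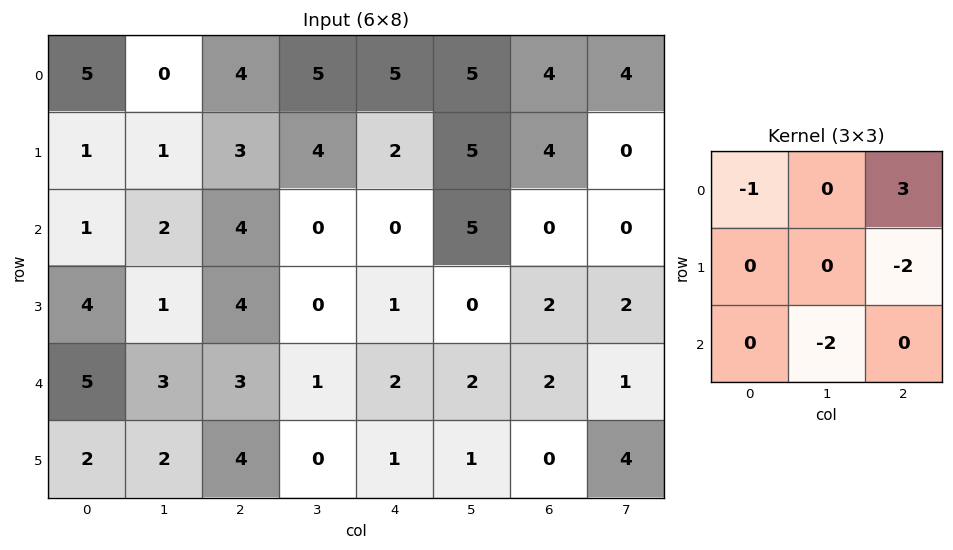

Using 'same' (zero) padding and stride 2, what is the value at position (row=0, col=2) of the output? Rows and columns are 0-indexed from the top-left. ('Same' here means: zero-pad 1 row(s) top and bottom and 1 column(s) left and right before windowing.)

-14

The receptive field on the zero-padded input at this output position is [0 0 0 / 5 5 5 / 4 2 5]. Elementwise product with the kernel and sum: 0·-1 + 0·3 + 5·-2 + 2·-2.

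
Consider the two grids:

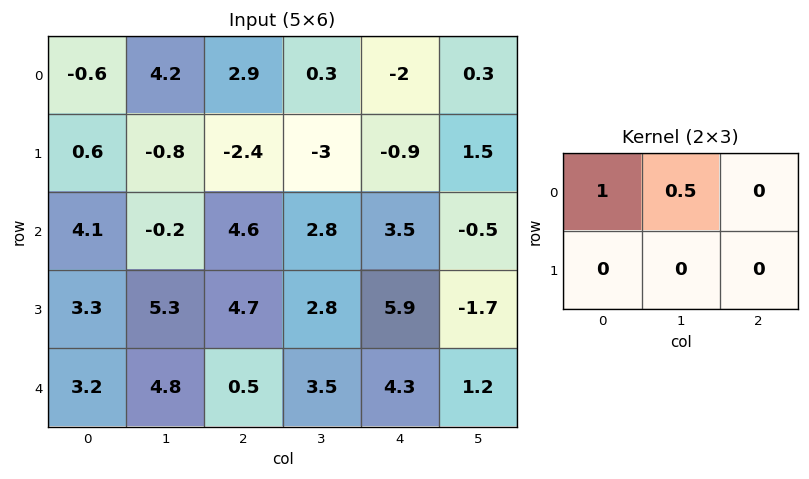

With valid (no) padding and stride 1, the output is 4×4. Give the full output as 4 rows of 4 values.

1.5 5.65 3.05 -0.7
0.2 -2 -3.9 -3.45
4 2.1 6 4.55
5.95 7.65 6.1 5.75

Output[0,0]: The receptive field on the input at this output position is [-0.6 4.2 2.9 / 0.6 -0.8 -2.4]. Elementwise product with the kernel and sum: -0.6·1 + 4.2·0.5.
Output[0,1]: The receptive field on the input at this output position is [4.2 2.9 0.3 / -0.8 -2.4 -3]. Elementwise product with the kernel and sum: 4.2·1 + 2.9·0.5.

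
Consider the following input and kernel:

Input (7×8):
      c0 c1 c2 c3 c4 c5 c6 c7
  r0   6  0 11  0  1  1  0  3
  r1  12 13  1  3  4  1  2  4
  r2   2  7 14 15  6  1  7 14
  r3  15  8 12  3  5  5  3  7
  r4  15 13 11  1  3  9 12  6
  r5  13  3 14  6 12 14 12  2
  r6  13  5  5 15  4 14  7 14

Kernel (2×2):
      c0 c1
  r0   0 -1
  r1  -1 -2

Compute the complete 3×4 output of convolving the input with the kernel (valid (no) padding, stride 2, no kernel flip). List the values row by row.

-38 -7 -7 -13
-38 -33 -16 -31
-32 -27 -49 -22

Output[0,0]: The receptive field on the input at this output position is [6 0 / 12 13]. Elementwise product with the kernel and sum: 0·-1 + 12·-1 + 13·-2.
Output[0,1]: The receptive field on the input at this output position is [11 0 / 1 3]. Elementwise product with the kernel and sum: 0·-1 + 1·-1 + 3·-2.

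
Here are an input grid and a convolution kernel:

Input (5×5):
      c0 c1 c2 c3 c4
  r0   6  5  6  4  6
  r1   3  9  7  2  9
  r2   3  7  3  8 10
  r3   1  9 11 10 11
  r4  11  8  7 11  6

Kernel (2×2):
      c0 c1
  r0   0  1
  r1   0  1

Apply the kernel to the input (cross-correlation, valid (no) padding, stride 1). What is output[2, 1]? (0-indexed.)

14

The receptive field on the input at this output position is [7 3 / 9 11]. Elementwise product with the kernel and sum: 3·1 + 11·1.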